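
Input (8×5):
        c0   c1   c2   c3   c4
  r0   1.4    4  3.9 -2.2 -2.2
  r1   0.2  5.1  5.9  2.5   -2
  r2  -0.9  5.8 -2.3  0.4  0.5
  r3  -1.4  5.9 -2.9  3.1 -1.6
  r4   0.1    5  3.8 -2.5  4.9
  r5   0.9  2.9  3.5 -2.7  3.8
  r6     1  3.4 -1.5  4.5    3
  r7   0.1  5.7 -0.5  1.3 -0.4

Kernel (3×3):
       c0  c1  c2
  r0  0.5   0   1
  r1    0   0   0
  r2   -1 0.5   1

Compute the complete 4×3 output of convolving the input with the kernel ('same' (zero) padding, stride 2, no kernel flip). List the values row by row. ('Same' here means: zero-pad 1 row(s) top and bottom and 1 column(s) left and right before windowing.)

5.2 0.35 -3.5
10.3 0.8 -2.65
9.25 2.2 6.15
8.65 -5.9 -2.85

Output[0,0]: The receptive field on the zero-padded input at this output position is [0 0 0 / 0 1.4 4 / 0 0.2 5.1]. Elementwise product with the kernel and sum: 0·0.5 + 0·1 + 0·-1 + 0.2·0.5 + 5.1·1.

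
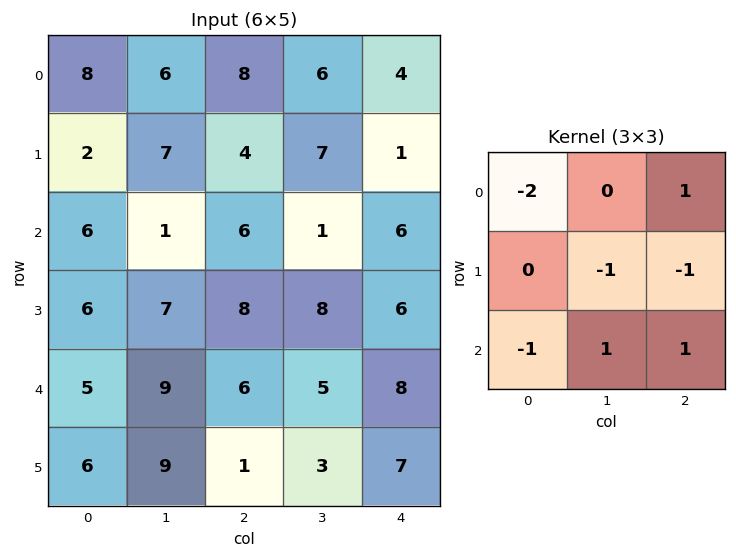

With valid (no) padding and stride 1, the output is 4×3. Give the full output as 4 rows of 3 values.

Output[0,0]: The receptive field on the input at this output position is [8 6 8 / 2 7 4 / 6 1 6]. Elementwise product with the kernel and sum: 8·-2 + 8·1 + 7·-1 + 4·-1 + 6·-1 + 1·1 + 6·1.

-18 -11 -19
2 -5 -8
-11 -15 -13
-15 -22 -14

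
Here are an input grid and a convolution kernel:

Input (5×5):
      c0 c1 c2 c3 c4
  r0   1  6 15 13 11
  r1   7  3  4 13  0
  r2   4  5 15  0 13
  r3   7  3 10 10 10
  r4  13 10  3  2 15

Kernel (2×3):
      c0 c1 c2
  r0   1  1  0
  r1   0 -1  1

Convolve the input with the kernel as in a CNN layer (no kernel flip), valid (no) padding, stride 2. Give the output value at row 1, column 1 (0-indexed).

15

The receptive field on the input at this output position is [15 0 13 / 10 10 10]. Elementwise product with the kernel and sum: 15·1 + 0·1 + 10·-1 + 10·1.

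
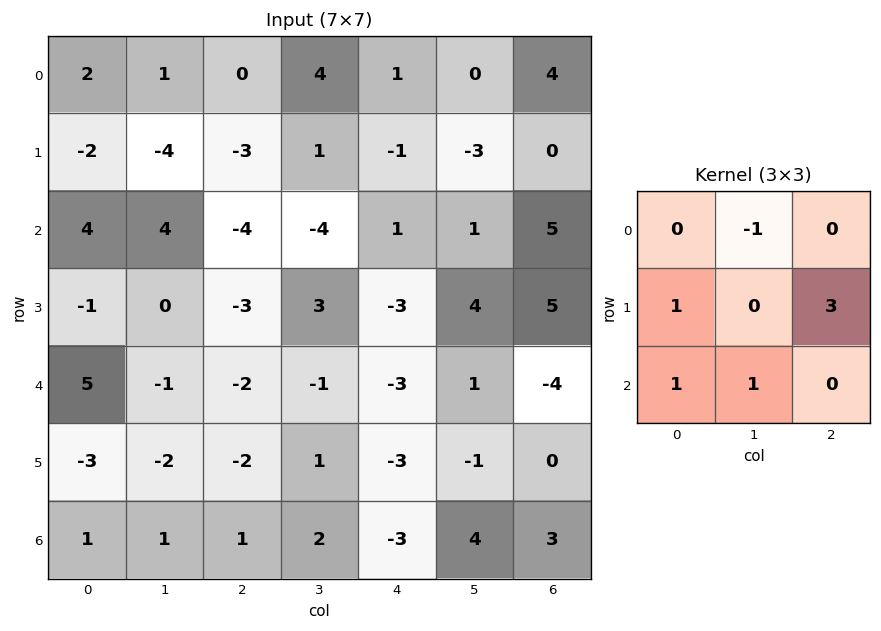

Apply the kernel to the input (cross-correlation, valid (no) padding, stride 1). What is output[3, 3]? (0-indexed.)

3

The receptive field on the input at this output position is [3 -3 4 / -1 -3 1 / 1 -3 -1]. Elementwise product with the kernel and sum: -3·-1 + -1·1 + 1·3 + 1·1 + -3·1.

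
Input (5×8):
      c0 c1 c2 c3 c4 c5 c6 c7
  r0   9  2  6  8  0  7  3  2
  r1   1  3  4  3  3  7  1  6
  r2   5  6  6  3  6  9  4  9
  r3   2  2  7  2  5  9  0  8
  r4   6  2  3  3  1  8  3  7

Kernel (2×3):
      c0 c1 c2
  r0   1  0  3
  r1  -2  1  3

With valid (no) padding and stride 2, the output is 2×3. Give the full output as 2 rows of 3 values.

40 10 13
42 27 17

Output[0,0]: The receptive field on the input at this output position is [9 2 6 / 1 3 4]. Elementwise product with the kernel and sum: 9·1 + 6·3 + 1·-2 + 3·1 + 4·3.
Output[0,1]: The receptive field on the input at this output position is [6 8 0 / 4 3 3]. Elementwise product with the kernel and sum: 6·1 + 0·3 + 4·-2 + 3·1 + 3·3.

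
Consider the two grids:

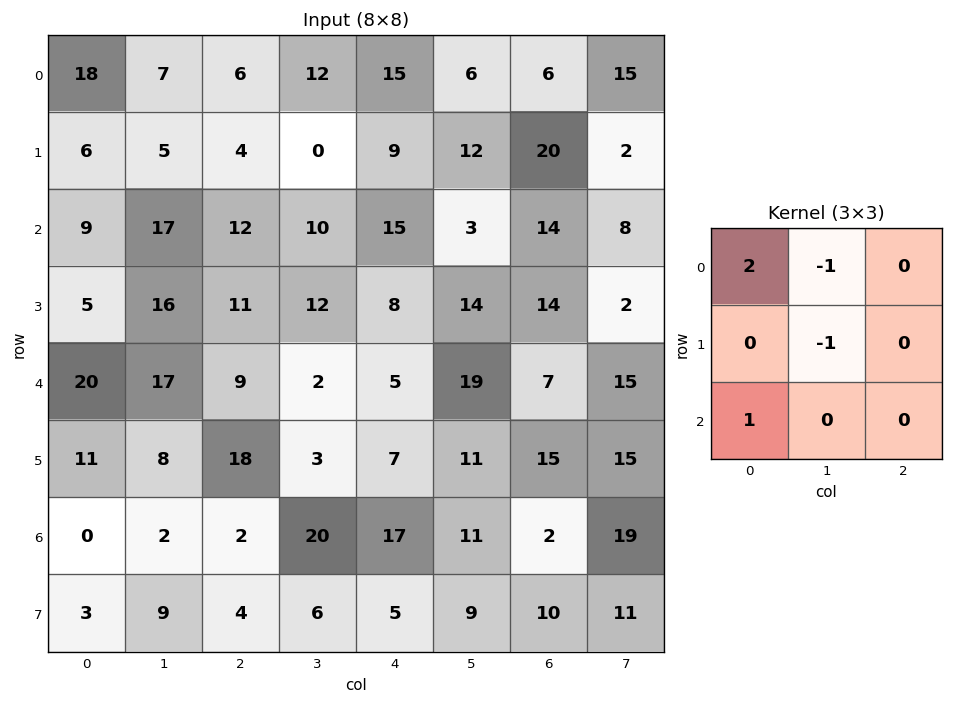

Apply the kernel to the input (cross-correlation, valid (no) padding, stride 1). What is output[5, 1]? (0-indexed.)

The receptive field on the input at this output position is [8 18 3 / 2 2 20 / 9 4 6]. Elementwise product with the kernel and sum: 8·2 + 18·-1 + 2·-1 + 9·1.

5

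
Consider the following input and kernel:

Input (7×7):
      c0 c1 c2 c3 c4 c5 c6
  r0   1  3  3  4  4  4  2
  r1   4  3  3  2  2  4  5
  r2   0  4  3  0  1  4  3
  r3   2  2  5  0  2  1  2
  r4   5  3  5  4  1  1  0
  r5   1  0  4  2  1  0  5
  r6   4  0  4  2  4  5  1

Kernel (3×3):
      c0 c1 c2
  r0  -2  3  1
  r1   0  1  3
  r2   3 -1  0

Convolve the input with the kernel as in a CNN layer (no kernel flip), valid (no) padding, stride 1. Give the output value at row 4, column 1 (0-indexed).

19

The receptive field on the input at this output position is [3 5 4 / 0 4 2 / 0 4 2]. Elementwise product with the kernel and sum: 3·-2 + 5·3 + 4·1 + 4·1 + 2·3 + 0·3 + 4·-1.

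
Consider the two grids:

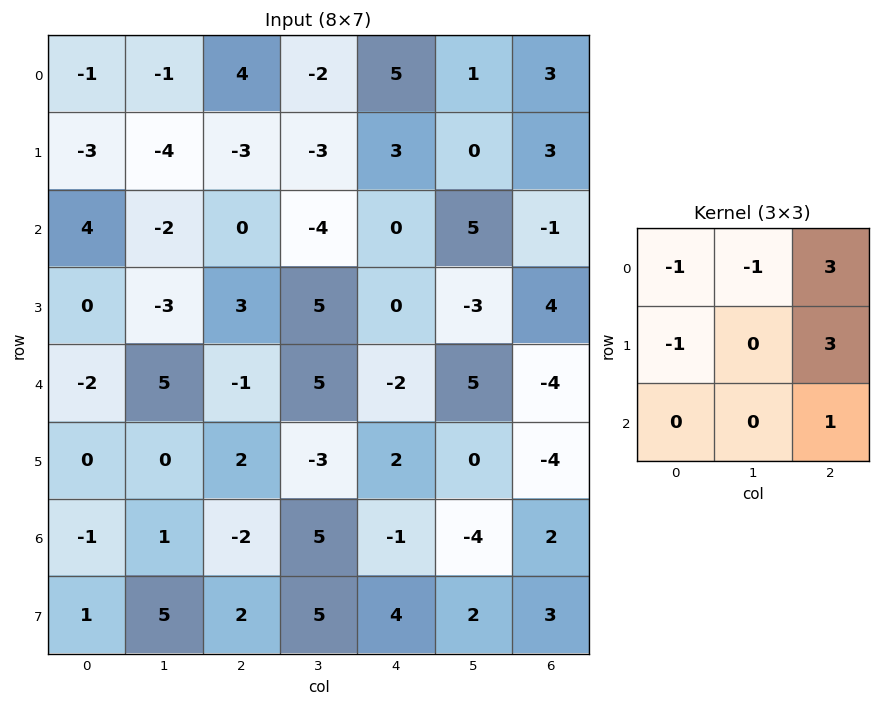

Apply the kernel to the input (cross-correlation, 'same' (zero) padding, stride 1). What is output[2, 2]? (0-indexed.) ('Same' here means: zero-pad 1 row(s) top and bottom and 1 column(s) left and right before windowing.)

The receptive field on the zero-padded input at this output position is [-4 -3 -3 / -2 0 -4 / -3 3 5]. Elementwise product with the kernel and sum: -4·-1 + -3·-1 + -3·3 + -2·-1 + -4·3 + 5·1.

-7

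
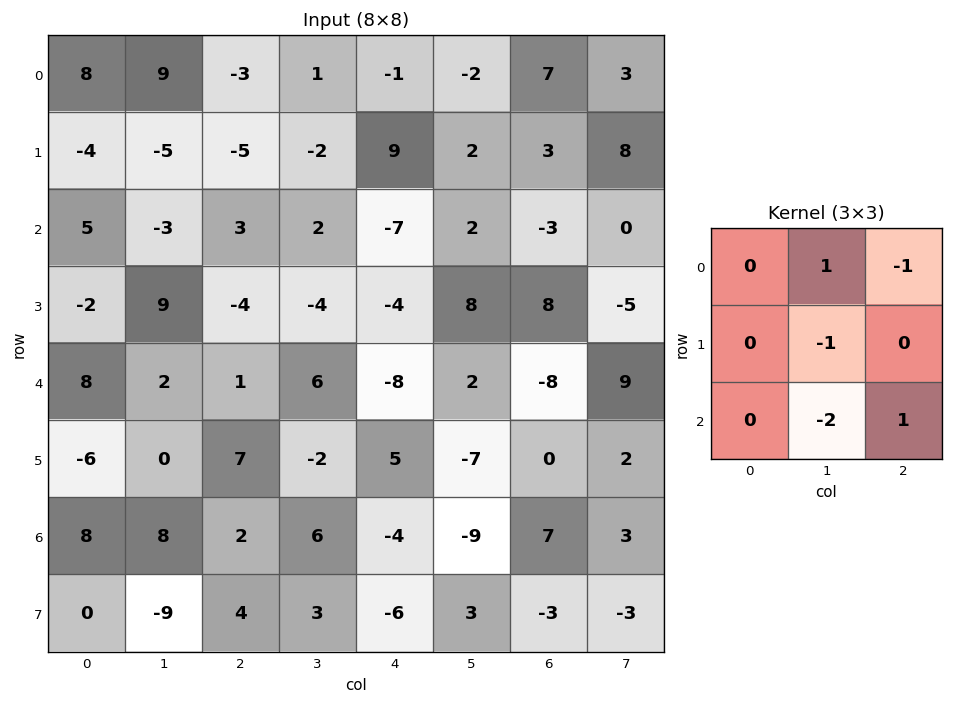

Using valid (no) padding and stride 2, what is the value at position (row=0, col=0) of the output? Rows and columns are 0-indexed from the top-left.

The receptive field on the input at this output position is [8 9 -3 / -4 -5 -5 / 5 -3 3]. Elementwise product with the kernel and sum: 9·1 + -3·-1 + -5·-1 + -3·-2 + 3·1.

26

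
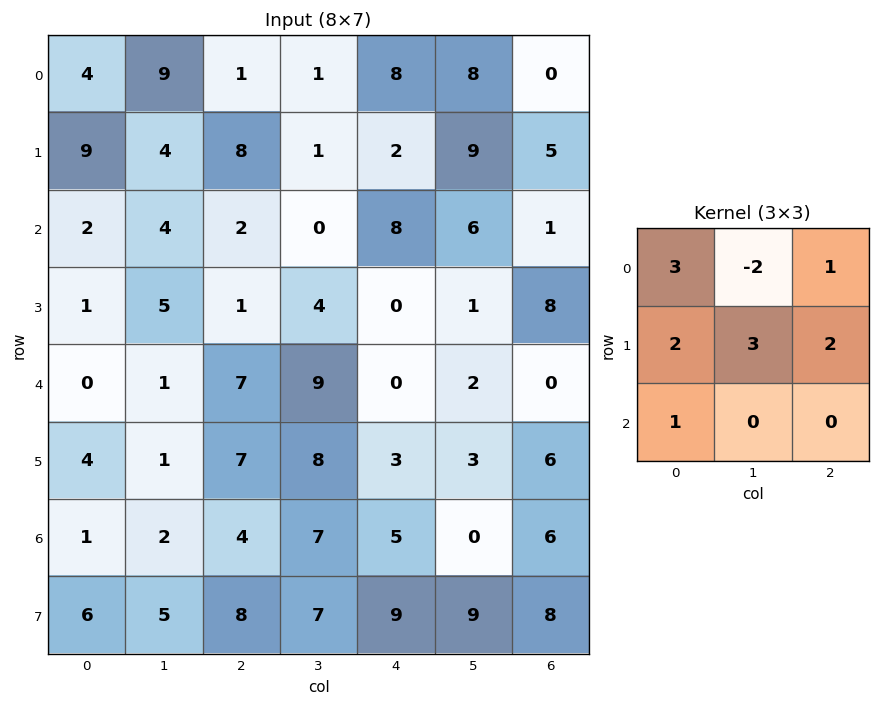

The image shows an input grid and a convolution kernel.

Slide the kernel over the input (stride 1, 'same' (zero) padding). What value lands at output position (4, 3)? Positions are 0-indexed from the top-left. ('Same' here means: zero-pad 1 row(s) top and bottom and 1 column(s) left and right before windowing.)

The receptive field on the zero-padded input at this output position is [1 4 0 / 7 9 0 / 7 8 3]. Elementwise product with the kernel and sum: 1·3 + 4·-2 + 0·1 + 7·2 + 9·3 + 0·2 + 7·1.

43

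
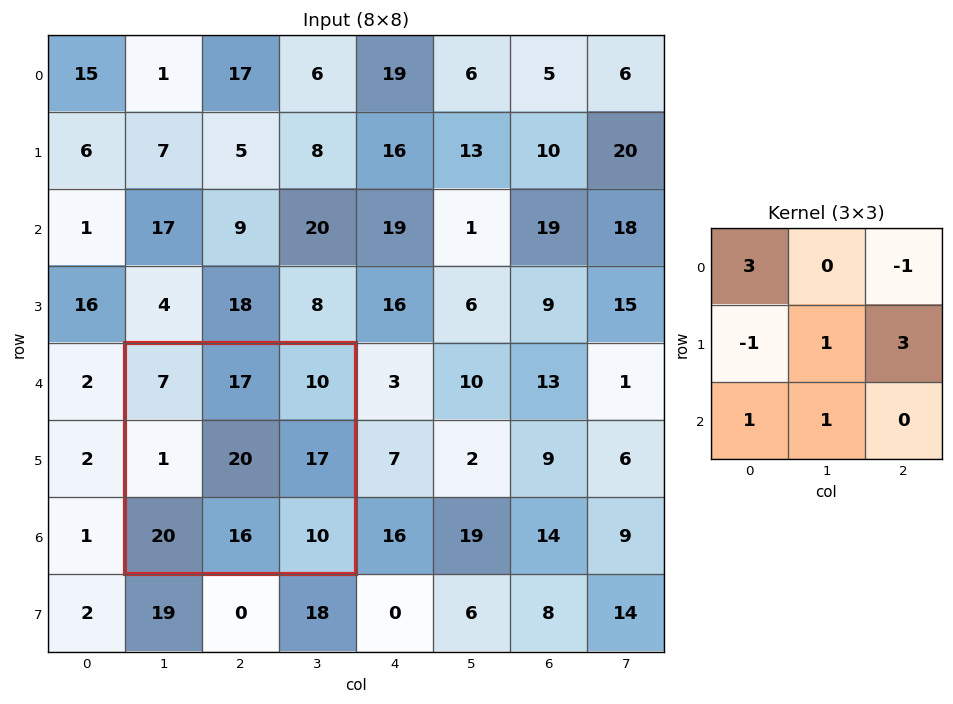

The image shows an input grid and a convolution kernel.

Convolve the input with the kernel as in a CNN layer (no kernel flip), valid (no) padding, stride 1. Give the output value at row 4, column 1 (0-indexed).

The receptive field on the input at this output position is [7 17 10 / 1 20 17 / 20 16 10]. Elementwise product with the kernel and sum: 7·3 + 10·-1 + 1·-1 + 20·1 + 17·3 + 20·1 + 16·1.

117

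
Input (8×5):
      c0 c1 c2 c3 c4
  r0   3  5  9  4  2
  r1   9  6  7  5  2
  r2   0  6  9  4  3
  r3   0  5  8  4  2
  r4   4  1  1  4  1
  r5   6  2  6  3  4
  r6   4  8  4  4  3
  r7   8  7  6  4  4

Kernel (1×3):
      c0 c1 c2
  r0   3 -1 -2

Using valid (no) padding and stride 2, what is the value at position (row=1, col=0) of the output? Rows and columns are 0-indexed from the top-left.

The receptive field on the input at this output position is [0 6 9]. Elementwise product with the kernel and sum: 0·3 + 6·-1 + 9·-2.

-24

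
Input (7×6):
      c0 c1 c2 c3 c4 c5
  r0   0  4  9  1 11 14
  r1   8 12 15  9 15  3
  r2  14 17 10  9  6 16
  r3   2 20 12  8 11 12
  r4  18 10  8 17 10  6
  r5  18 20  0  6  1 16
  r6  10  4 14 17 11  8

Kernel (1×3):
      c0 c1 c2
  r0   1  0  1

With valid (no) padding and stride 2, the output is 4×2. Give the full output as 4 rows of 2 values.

9 20
24 16
26 18
24 25

Output[0,0]: The receptive field on the input at this output position is [0 4 9]. Elementwise product with the kernel and sum: 0·1 + 9·1.
Output[0,1]: The receptive field on the input at this output position is [9 1 11]. Elementwise product with the kernel and sum: 9·1 + 11·1.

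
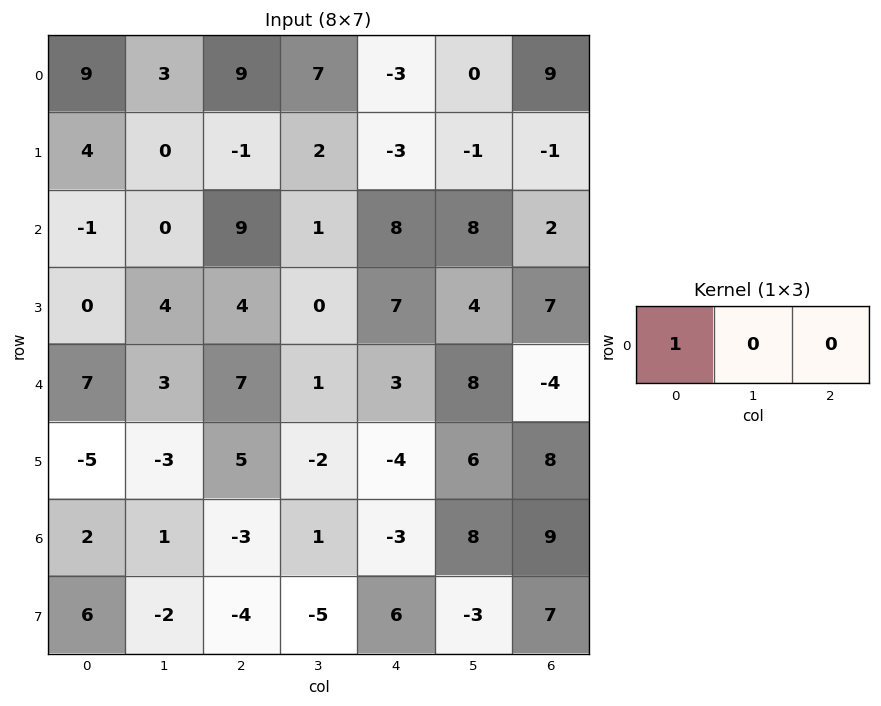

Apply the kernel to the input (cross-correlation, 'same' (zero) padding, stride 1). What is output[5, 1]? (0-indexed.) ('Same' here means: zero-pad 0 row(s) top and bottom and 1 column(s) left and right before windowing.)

The receptive field on the zero-padded input at this output position is [-5 -3 5]. Elementwise product with the kernel and sum: -5·1.

-5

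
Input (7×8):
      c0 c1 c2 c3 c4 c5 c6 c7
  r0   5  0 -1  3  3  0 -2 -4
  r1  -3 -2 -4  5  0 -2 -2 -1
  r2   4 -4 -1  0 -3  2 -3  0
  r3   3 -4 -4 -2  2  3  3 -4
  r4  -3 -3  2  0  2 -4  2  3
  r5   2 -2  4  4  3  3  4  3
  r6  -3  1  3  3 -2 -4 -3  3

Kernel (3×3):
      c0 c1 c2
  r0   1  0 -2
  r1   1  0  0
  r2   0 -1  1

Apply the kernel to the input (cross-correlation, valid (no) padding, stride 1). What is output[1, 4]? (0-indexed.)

The receptive field on the input at this output position is [0 -2 -2 / -3 2 -3 / 2 3 3]. Elementwise product with the kernel and sum: 0·1 + -2·-2 + -3·1 + 3·-1 + 3·1.

1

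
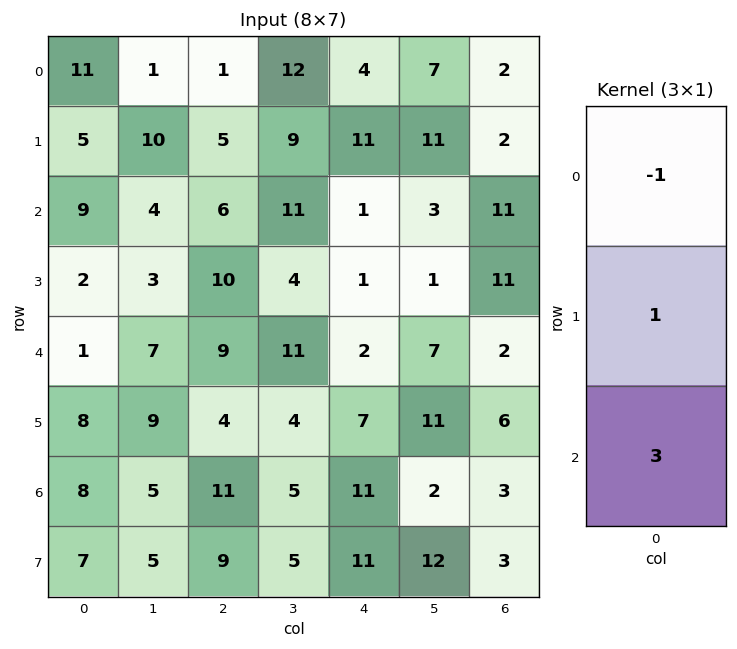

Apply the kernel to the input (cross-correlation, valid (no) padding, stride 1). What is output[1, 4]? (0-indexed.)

-7

The receptive field on the input at this output position is [11 / 1 / 1]. Elementwise product with the kernel and sum: 11·-1 + 1·1 + 1·3.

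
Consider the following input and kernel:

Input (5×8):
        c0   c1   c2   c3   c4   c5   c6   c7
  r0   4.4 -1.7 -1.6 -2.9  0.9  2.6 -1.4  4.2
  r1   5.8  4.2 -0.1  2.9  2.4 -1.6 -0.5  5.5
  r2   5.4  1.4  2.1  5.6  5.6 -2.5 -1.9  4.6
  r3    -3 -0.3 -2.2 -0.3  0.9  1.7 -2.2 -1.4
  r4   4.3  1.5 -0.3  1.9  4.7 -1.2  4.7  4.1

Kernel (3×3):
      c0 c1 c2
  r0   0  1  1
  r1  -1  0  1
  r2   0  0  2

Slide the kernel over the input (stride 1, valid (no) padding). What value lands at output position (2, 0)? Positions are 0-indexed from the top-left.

The receptive field on the input at this output position is [5.4 1.4 2.1 / -3 -0.3 -2.2 / 4.3 1.5 -0.3]. Elementwise product with the kernel and sum: 1.4·1 + 2.1·1 + -3·-1 + -2.2·1 + -0.3·2.

3.7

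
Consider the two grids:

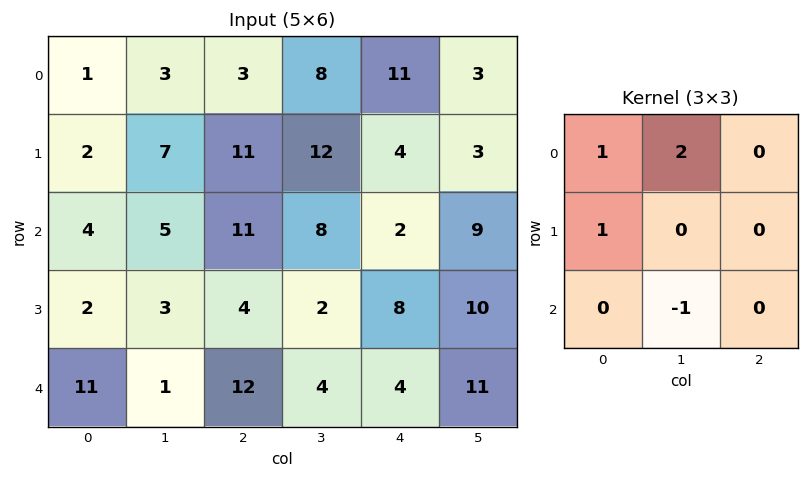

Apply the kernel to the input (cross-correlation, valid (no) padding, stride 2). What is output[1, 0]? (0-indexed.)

The receptive field on the input at this output position is [4 5 11 / 2 3 4 / 11 1 12]. Elementwise product with the kernel and sum: 4·1 + 5·2 + 2·1 + 1·-1.

15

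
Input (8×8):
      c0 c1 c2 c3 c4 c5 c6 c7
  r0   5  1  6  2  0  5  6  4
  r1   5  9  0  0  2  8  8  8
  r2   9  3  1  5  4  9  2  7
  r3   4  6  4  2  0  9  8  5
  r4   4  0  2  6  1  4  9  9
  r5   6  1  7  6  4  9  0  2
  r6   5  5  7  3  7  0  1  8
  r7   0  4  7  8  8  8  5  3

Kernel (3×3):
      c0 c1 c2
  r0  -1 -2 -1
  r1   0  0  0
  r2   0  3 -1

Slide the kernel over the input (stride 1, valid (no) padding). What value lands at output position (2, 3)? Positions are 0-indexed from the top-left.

The receptive field on the input at this output position is [5 4 9 / 2 0 9 / 6 1 4]. Elementwise product with the kernel and sum: 5·-1 + 4·-2 + 9·-1 + 1·3 + 4·-1.

-23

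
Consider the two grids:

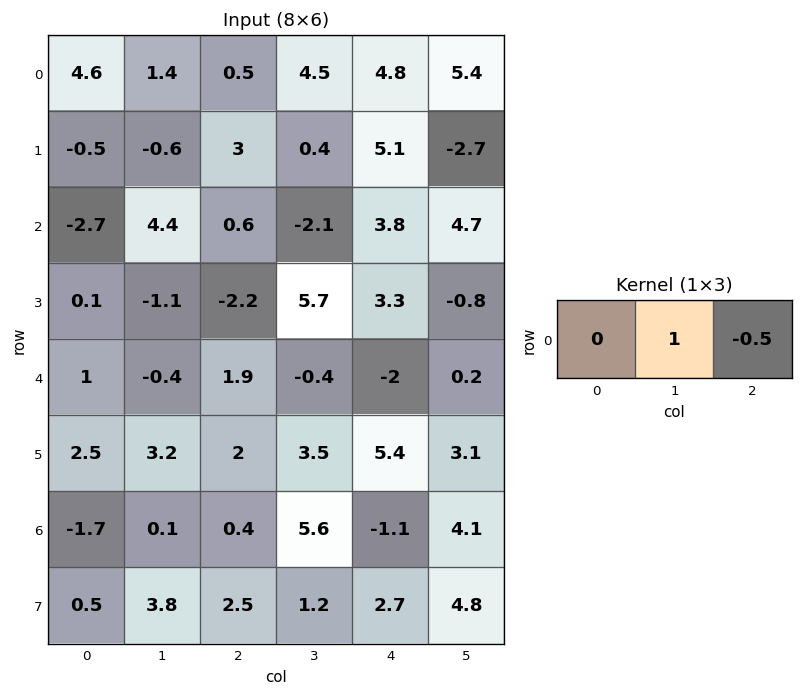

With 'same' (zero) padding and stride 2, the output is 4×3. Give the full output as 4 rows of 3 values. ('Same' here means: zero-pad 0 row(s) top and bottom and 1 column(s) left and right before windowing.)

3.9 -1.75 2.1
-4.9 1.65 1.45
1.2 2.1 -2.1
-1.75 -2.4 -3.15

Output[0,0]: The receptive field on the zero-padded input at this output position is [0 4.6 1.4]. Elementwise product with the kernel and sum: 4.6·1 + 1.4·-0.5.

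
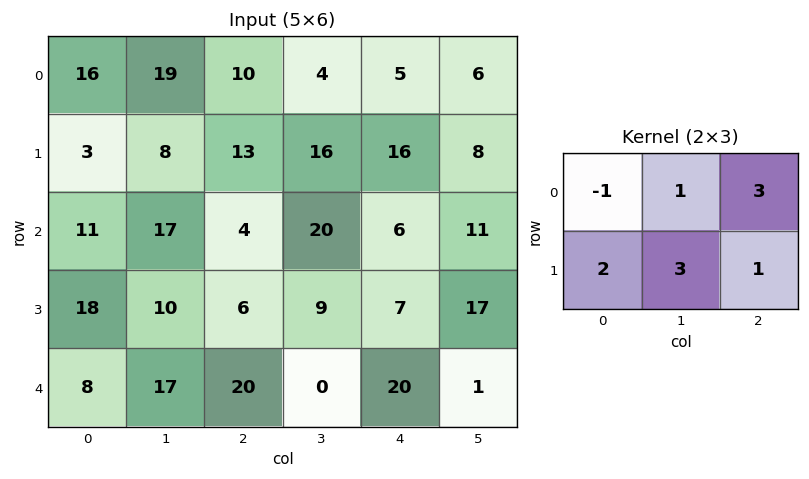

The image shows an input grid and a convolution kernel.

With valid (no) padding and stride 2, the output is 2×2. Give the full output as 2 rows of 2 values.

76 99
90 80

Output[0,0]: The receptive field on the input at this output position is [16 19 10 / 3 8 13]. Elementwise product with the kernel and sum: 16·-1 + 19·1 + 10·3 + 3·2 + 8·3 + 13·1.
Output[0,1]: The receptive field on the input at this output position is [10 4 5 / 13 16 16]. Elementwise product with the kernel and sum: 10·-1 + 4·1 + 5·3 + 13·2 + 16·3 + 16·1.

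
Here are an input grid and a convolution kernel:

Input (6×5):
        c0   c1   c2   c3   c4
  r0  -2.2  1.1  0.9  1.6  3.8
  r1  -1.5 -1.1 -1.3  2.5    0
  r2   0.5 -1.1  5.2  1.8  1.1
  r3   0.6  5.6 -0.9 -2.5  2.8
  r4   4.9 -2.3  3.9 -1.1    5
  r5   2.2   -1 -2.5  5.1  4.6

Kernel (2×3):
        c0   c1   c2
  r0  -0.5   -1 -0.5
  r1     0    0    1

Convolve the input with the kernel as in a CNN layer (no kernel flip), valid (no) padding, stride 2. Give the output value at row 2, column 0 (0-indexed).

The receptive field on the input at this output position is [4.9 -2.3 3.9 / 2.2 -1 -2.5]. Elementwise product with the kernel and sum: 4.9·-0.5 + -2.3·-1 + 3.9·-0.5 + -2.5·1.

-4.6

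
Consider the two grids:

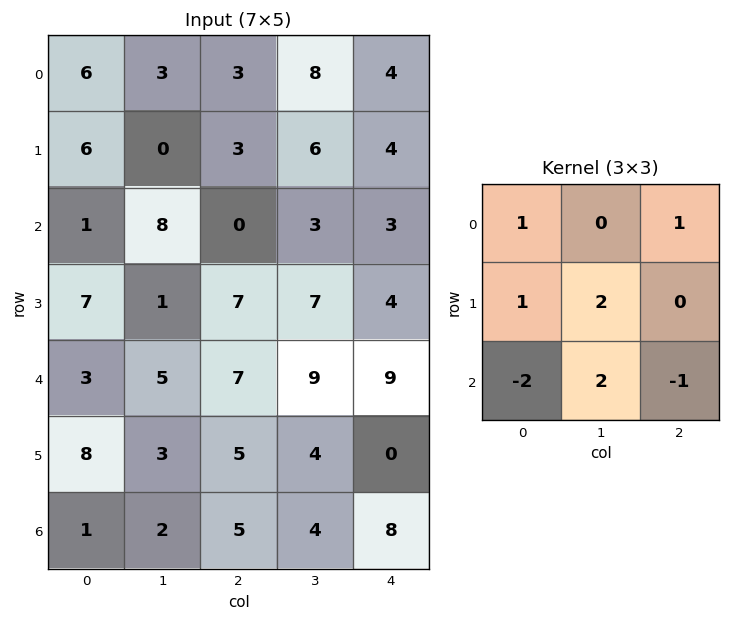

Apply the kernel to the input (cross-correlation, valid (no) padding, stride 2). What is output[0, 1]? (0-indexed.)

The receptive field on the input at this output position is [3 8 4 / 3 6 4 / 0 3 3]. Elementwise product with the kernel and sum: 3·1 + 4·1 + 3·1 + 6·2 + 0·-2 + 3·2 + 3·-1.

25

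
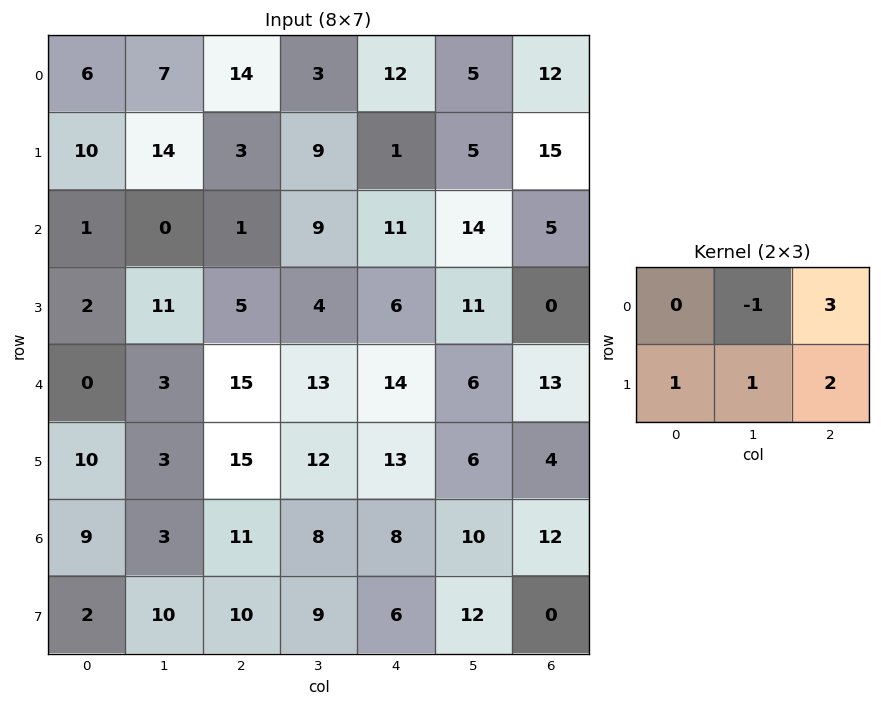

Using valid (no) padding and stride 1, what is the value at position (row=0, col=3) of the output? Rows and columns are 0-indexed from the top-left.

23

The receptive field on the input at this output position is [3 12 5 / 9 1 5]. Elementwise product with the kernel and sum: 12·-1 + 5·3 + 9·1 + 1·1 + 5·2.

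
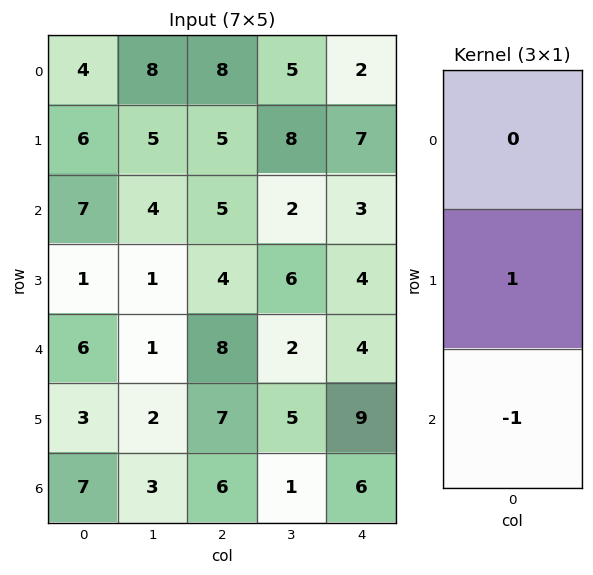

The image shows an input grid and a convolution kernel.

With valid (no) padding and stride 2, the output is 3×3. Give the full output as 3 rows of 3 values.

-1 0 4
-5 -4 0
-4 1 3

Output[0,0]: The receptive field on the input at this output position is [4 / 6 / 7]. Elementwise product with the kernel and sum: 6·1 + 7·-1.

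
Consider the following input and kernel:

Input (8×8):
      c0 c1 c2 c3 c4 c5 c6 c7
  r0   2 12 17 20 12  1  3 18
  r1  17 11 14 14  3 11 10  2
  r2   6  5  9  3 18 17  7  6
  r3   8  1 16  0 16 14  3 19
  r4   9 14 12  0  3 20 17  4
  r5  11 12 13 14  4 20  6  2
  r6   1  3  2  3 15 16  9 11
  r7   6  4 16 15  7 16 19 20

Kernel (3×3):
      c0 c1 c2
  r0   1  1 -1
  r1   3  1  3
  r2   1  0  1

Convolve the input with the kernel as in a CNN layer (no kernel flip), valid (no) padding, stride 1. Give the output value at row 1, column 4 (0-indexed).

115

The receptive field on the input at this output position is [3 11 10 / 18 17 7 / 16 14 3]. Elementwise product with the kernel and sum: 3·1 + 11·1 + 10·-1 + 18·3 + 17·1 + 7·3 + 16·1 + 3·1.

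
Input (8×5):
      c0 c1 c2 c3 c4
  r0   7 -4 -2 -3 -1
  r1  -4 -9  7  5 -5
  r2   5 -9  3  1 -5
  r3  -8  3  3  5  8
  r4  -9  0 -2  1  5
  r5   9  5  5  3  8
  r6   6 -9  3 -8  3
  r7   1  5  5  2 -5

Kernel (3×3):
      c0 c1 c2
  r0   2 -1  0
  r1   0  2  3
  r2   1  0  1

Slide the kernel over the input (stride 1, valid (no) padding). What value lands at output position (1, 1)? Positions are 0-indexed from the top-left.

-8

The receptive field on the input at this output position is [-9 7 5 / -9 3 1 / 3 3 5]. Elementwise product with the kernel and sum: -9·2 + 7·-1 + 3·2 + 1·3 + 3·1 + 5·1.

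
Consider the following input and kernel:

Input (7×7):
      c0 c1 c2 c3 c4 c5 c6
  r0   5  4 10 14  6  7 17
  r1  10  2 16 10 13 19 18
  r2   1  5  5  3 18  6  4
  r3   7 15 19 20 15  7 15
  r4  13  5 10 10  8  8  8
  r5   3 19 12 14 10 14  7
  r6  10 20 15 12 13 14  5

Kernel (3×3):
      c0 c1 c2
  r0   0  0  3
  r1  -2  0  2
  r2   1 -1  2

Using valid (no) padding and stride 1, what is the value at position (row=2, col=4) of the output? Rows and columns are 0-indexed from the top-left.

The receptive field on the input at this output position is [18 6 4 / 15 7 15 / 8 8 8]. Elementwise product with the kernel and sum: 4·3 + 15·-2 + 15·2 + 8·1 + 8·-1 + 8·2.

28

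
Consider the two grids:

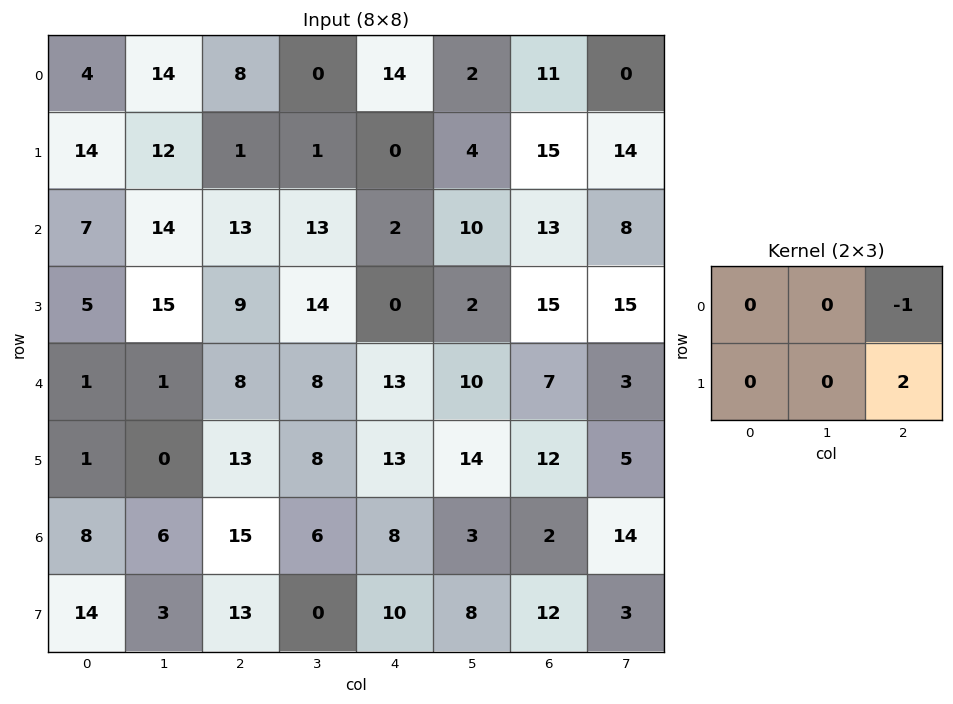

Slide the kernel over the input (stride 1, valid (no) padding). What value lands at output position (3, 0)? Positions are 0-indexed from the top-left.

The receptive field on the input at this output position is [5 15 9 / 1 1 8]. Elementwise product with the kernel and sum: 9·-1 + 8·2.

7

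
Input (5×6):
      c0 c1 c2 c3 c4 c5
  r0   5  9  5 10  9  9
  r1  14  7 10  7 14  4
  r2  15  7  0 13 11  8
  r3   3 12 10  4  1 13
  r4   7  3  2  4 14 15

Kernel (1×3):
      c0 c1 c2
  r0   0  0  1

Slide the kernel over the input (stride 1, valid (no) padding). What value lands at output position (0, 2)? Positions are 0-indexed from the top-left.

The receptive field on the input at this output position is [5 10 9]. Elementwise product with the kernel and sum: 9·1.

9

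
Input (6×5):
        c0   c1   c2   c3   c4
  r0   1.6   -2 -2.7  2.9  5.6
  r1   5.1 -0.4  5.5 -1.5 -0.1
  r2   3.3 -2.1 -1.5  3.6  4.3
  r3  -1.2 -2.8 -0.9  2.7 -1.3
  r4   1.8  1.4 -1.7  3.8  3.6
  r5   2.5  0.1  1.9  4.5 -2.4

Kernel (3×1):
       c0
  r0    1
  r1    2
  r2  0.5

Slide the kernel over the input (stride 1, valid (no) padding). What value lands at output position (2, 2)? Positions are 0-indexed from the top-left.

-4.15

The receptive field on the input at this output position is [-1.5 / -0.9 / -1.7]. Elementwise product with the kernel and sum: -1.5·1 + -0.9·2 + -1.7·0.5.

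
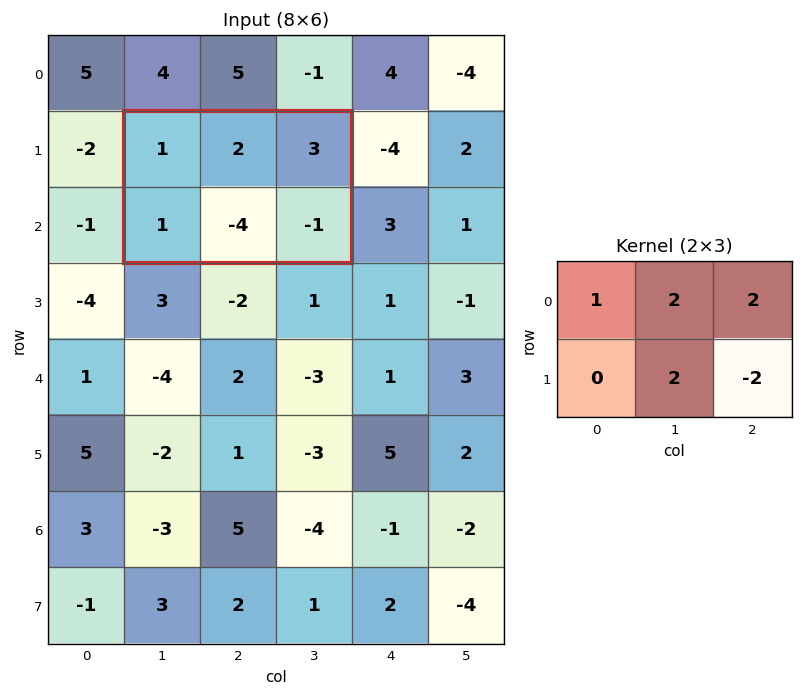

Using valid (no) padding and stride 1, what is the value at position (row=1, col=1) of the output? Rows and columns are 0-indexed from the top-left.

The receptive field on the input at this output position is [1 2 3 / 1 -4 -1]. Elementwise product with the kernel and sum: 1·1 + 2·2 + 3·2 + -4·2 + -1·-2.

5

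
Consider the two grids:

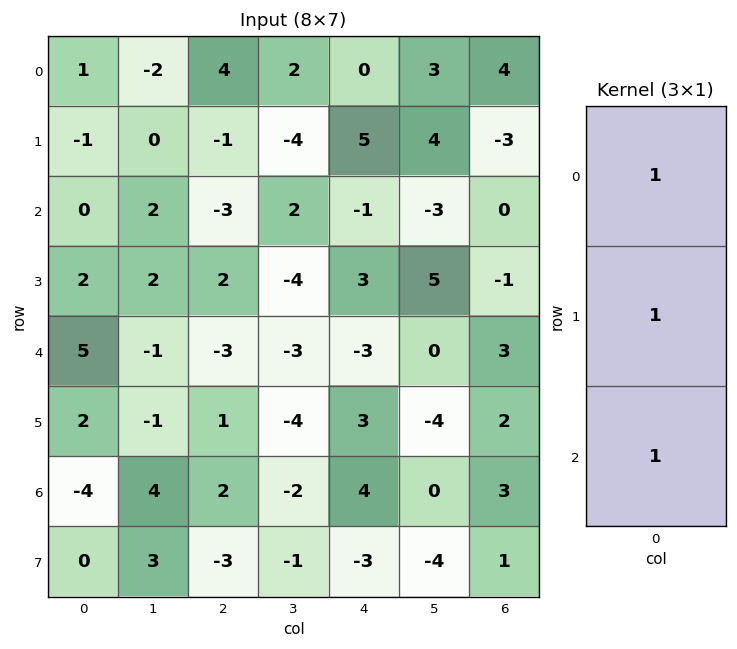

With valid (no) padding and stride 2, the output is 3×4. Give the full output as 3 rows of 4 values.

Output[0,0]: The receptive field on the input at this output position is [1 / -1 / 0]. Elementwise product with the kernel and sum: 1·1 + -1·1 + 0·1.

0 0 4 1
7 -4 -1 2
3 0 4 8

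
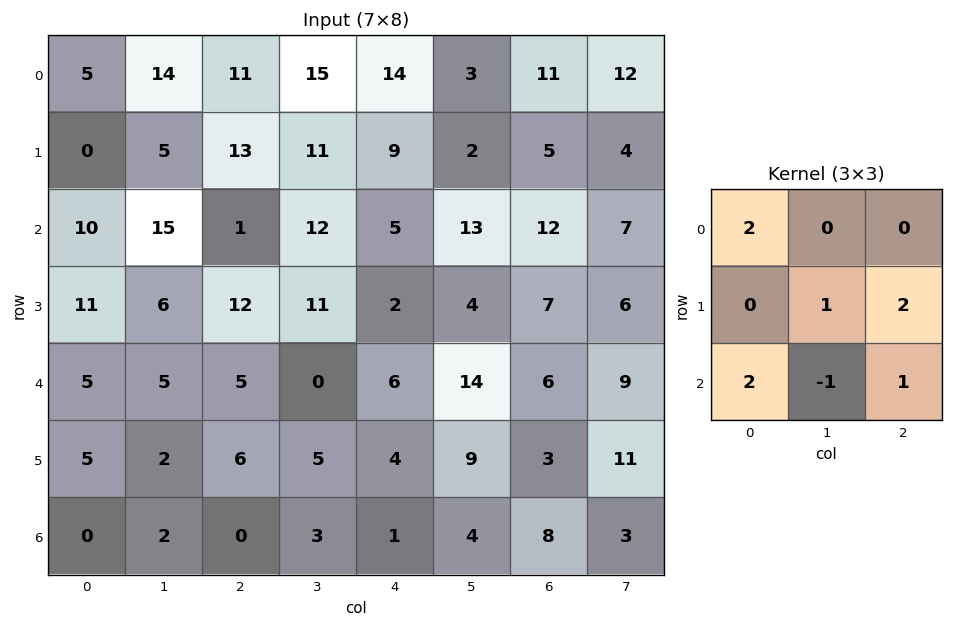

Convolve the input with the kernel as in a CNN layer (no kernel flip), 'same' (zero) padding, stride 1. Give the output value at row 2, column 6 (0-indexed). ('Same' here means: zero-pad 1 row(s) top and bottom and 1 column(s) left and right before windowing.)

37

The receptive field on the zero-padded input at this output position is [2 5 4 / 13 12 7 / 4 7 6]. Elementwise product with the kernel and sum: 2·2 + 12·1 + 7·2 + 4·2 + 7·-1 + 6·1.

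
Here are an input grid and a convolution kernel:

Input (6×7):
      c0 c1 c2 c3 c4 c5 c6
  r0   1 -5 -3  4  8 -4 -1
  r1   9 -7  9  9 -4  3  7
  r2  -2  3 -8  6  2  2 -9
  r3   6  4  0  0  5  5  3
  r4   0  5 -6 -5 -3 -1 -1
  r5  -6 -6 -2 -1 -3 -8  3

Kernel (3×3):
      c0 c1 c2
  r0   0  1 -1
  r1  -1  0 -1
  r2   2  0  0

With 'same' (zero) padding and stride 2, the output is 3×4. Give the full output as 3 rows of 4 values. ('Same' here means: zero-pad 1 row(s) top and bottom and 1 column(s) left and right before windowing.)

5 -13 18 10
13 -1 -15 15
-3 -12 4 -12

Output[0,0]: The receptive field on the zero-padded input at this output position is [0 0 0 / 0 1 -5 / 0 9 -7]. Elementwise product with the kernel and sum: 0·1 + 0·-1 + 0·-1 + -5·-1 + 0·2.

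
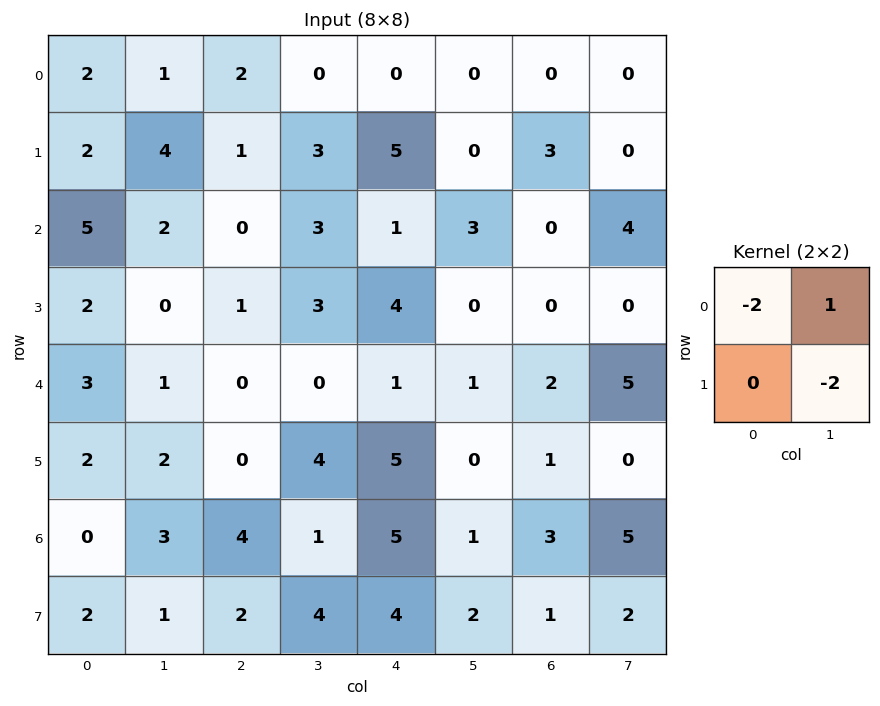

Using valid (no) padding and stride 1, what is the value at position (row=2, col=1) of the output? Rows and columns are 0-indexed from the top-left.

-6

The receptive field on the input at this output position is [2 0 / 0 1]. Elementwise product with the kernel and sum: 2·-2 + 0·1 + 1·-2.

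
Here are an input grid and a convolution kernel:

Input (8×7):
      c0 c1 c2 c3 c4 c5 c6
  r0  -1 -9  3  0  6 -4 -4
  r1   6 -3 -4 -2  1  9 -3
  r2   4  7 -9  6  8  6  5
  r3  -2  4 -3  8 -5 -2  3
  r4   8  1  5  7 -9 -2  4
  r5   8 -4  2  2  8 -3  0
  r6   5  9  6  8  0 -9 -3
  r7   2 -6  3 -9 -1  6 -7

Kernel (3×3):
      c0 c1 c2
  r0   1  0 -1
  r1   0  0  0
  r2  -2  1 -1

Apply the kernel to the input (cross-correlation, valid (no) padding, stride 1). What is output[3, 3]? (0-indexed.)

17

The receptive field on the input at this output position is [8 -5 -2 / 7 -9 -2 / 2 8 -3]. Elementwise product with the kernel and sum: 8·1 + -2·-1 + 2·-2 + 8·1 + -3·-1.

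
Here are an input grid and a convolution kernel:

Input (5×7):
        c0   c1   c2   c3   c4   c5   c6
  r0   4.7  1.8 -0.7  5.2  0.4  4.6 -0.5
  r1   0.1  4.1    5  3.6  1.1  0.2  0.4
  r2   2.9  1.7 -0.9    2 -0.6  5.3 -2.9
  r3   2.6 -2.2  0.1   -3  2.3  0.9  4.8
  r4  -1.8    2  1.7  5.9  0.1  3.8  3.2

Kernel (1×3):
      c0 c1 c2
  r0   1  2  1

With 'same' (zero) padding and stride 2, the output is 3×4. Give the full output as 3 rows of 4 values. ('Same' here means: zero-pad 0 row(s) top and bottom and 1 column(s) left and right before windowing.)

11.2 5.6 10.6 3.6
7.5 1.9 6.1 -0.5
-1.6 11.3 9.9 10.2

Output[0,0]: The receptive field on the zero-padded input at this output position is [0 4.7 1.8]. Elementwise product with the kernel and sum: 0·1 + 4.7·2 + 1.8·1.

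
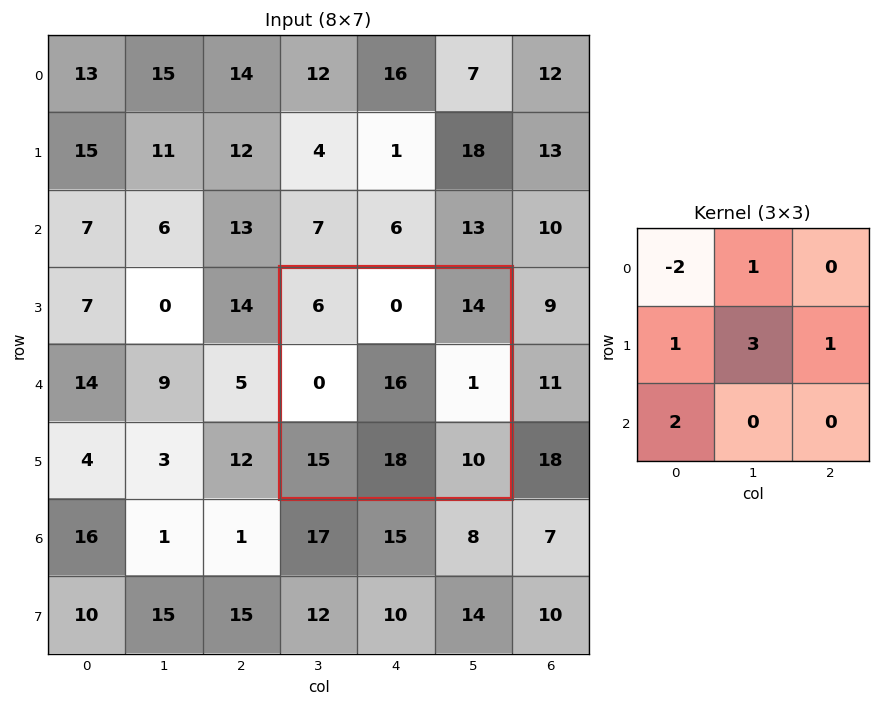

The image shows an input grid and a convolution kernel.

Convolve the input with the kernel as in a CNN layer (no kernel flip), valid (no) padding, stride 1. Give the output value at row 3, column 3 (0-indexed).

The receptive field on the input at this output position is [6 0 14 / 0 16 1 / 15 18 10]. Elementwise product with the kernel and sum: 6·-2 + 0·1 + 0·1 + 16·3 + 1·1 + 15·2.

67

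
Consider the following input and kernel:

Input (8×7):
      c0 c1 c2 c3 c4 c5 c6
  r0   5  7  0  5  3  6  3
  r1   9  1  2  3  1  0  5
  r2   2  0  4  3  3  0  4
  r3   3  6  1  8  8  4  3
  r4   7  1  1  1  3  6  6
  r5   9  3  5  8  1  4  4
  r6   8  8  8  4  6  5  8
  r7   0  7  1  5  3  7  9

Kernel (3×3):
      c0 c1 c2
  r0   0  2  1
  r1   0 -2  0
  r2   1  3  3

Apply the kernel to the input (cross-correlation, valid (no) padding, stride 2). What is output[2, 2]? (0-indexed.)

The receptive field on the input at this output position is [3 6 6 / 1 4 4 / 6 5 8]. Elementwise product with the kernel and sum: 6·2 + 6·1 + 4·-2 + 6·1 + 5·3 + 8·3.

55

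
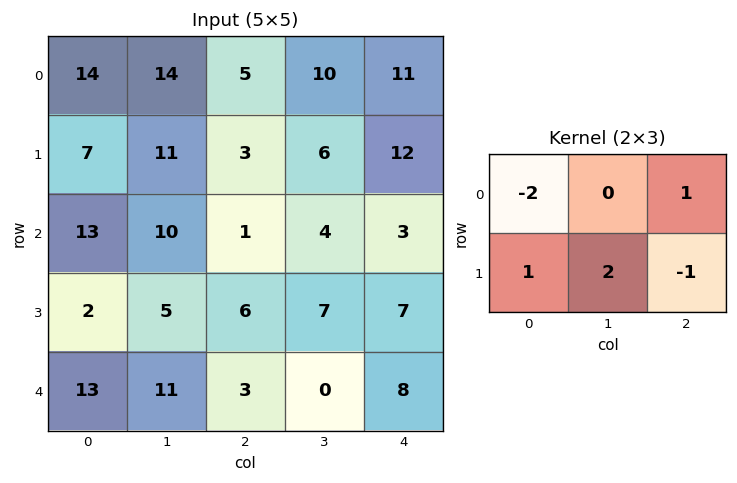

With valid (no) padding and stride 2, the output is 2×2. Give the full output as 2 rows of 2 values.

3 4
-19 14

Output[0,0]: The receptive field on the input at this output position is [14 14 5 / 7 11 3]. Elementwise product with the kernel and sum: 14·-2 + 5·1 + 7·1 + 11·2 + 3·-1.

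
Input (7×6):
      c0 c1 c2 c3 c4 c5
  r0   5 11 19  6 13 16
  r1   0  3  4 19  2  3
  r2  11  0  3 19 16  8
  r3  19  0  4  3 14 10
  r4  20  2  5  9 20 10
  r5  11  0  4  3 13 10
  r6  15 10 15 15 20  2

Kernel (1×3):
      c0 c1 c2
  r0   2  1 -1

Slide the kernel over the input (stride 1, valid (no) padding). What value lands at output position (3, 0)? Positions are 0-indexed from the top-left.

The receptive field on the input at this output position is [19 0 4]. Elementwise product with the kernel and sum: 19·2 + 0·1 + 4·-1.

34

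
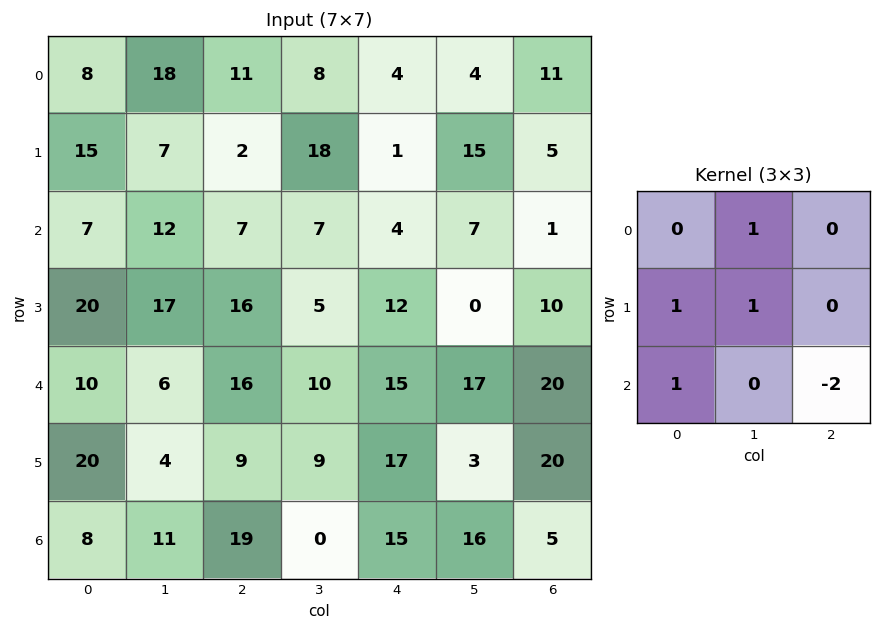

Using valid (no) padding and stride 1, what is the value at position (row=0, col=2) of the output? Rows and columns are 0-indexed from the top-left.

The receptive field on the input at this output position is [11 8 4 / 2 18 1 / 7 7 4]. Elementwise product with the kernel and sum: 8·1 + 2·1 + 18·1 + 7·1 + 4·-2.

27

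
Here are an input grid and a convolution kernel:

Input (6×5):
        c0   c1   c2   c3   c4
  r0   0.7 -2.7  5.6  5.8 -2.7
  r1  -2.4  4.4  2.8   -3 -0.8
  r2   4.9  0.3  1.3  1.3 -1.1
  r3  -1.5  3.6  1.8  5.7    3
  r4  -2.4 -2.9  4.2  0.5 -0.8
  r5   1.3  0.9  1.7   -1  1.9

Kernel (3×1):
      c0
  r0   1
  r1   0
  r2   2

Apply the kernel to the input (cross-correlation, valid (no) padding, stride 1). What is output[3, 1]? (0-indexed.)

The receptive field on the input at this output position is [3.6 / -2.9 / 0.9]. Elementwise product with the kernel and sum: 3.6·1 + 0.9·2.

5.4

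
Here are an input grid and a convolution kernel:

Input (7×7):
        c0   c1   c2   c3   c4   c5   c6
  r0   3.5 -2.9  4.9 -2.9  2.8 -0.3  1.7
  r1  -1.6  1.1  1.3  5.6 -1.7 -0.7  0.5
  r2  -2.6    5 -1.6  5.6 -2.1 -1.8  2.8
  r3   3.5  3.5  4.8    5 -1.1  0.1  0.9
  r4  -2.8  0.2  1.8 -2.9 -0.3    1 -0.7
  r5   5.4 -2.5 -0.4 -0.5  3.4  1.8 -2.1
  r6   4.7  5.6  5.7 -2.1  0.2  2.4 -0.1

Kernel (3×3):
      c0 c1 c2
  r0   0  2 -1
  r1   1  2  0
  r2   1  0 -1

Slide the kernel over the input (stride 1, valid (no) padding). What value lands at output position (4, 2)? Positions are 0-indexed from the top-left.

-1.4

The receptive field on the input at this output position is [1.8 -2.9 -0.3 / -0.4 -0.5 3.4 / 5.7 -2.1 0.2]. Elementwise product with the kernel and sum: -2.9·2 + -0.3·-1 + -0.4·1 + -0.5·2 + 5.7·1 + 0.2·-1.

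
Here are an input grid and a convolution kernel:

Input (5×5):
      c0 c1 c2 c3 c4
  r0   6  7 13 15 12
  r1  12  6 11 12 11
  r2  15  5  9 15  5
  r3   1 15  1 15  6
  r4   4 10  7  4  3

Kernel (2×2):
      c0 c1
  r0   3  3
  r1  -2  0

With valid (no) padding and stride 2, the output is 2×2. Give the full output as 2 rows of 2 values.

Output[0,0]: The receptive field on the input at this output position is [6 7 / 12 6]. Elementwise product with the kernel and sum: 6·3 + 7·3 + 12·-2.
Output[0,1]: The receptive field on the input at this output position is [13 15 / 11 12]. Elementwise product with the kernel and sum: 13·3 + 15·3 + 11·-2.

15 62
58 70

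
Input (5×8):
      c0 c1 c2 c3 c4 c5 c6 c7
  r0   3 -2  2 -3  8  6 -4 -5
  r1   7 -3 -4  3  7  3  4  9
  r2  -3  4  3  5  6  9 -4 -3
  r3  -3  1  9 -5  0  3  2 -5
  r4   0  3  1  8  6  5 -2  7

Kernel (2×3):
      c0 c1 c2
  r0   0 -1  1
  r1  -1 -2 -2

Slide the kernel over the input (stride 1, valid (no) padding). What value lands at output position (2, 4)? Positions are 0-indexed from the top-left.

-23

The receptive field on the input at this output position is [6 9 -4 / 0 3 2]. Elementwise product with the kernel and sum: 9·-1 + -4·1 + 0·-1 + 3·-2 + 2·-2.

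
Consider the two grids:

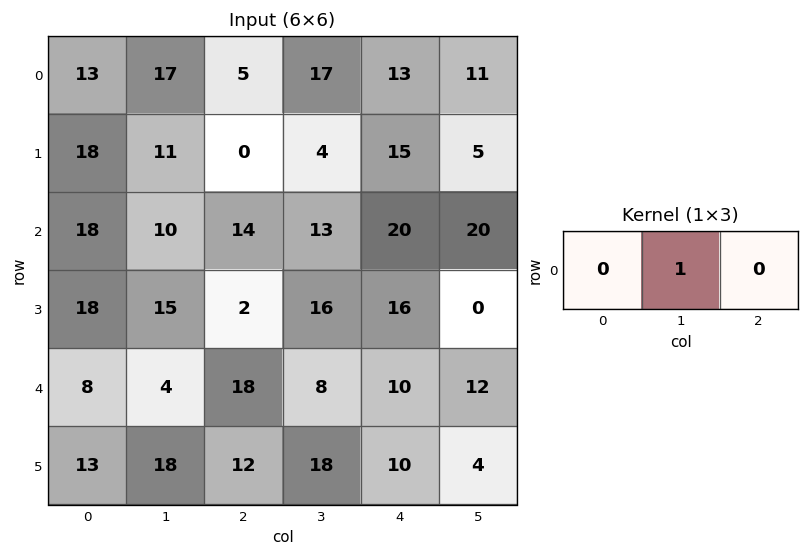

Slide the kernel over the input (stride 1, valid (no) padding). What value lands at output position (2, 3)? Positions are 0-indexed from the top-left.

The receptive field on the input at this output position is [13 20 20]. Elementwise product with the kernel and sum: 20·1.

20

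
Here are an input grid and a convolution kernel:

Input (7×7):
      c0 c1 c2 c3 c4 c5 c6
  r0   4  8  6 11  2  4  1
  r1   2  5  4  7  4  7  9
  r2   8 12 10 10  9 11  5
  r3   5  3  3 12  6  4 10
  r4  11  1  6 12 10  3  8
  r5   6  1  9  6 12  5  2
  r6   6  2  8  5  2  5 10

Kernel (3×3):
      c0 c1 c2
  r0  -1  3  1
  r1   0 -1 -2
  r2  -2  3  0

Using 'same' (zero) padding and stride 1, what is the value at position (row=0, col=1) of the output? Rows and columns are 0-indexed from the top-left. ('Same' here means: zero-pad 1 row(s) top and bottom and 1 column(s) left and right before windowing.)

The receptive field on the zero-padded input at this output position is [0 0 0 / 4 8 6 / 2 5 4]. Elementwise product with the kernel and sum: 0·-1 + 0·3 + 0·1 + 8·-1 + 6·-2 + 2·-2 + 5·3.

-9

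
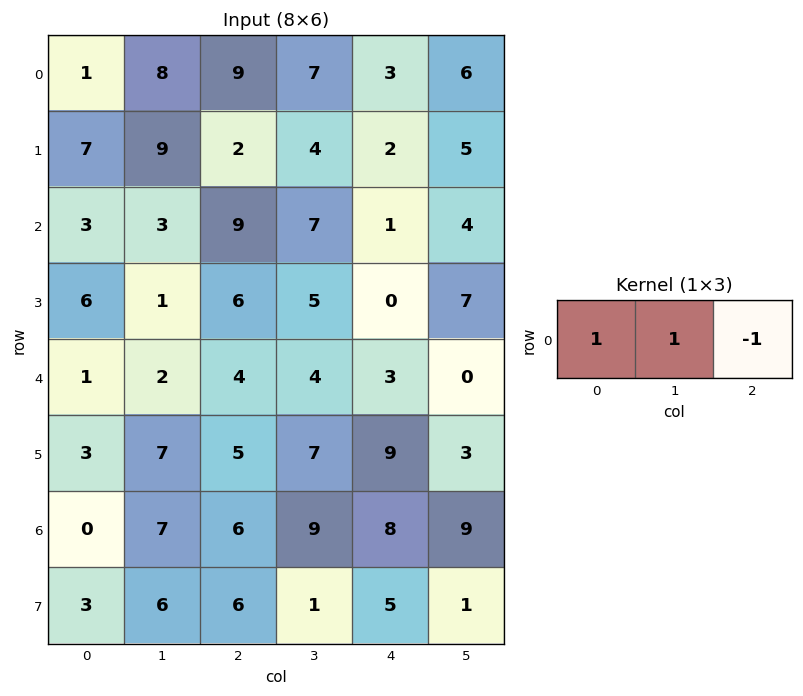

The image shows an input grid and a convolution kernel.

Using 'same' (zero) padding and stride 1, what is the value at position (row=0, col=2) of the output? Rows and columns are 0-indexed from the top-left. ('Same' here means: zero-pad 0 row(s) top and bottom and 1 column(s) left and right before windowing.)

The receptive field on the zero-padded input at this output position is [8 9 7]. Elementwise product with the kernel and sum: 8·1 + 9·1 + 7·-1.

10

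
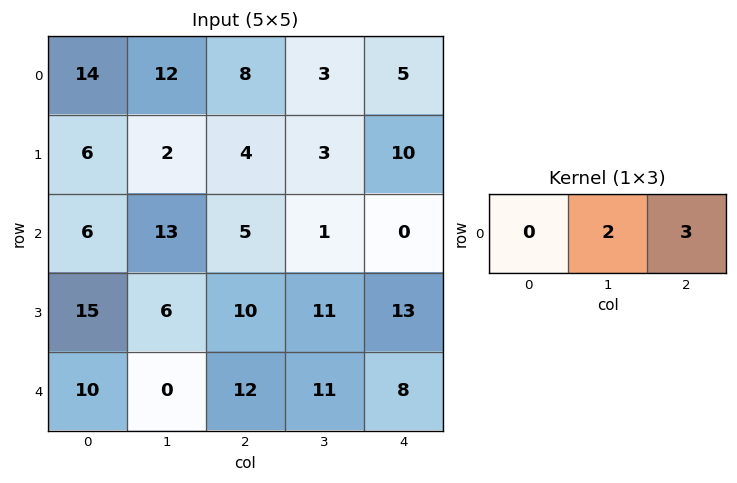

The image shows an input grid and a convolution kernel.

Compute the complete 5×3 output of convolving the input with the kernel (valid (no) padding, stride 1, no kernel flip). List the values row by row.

48 25 21
16 17 36
41 13 2
42 53 61
36 57 46

Output[0,0]: The receptive field on the input at this output position is [14 12 8]. Elementwise product with the kernel and sum: 12·2 + 8·3.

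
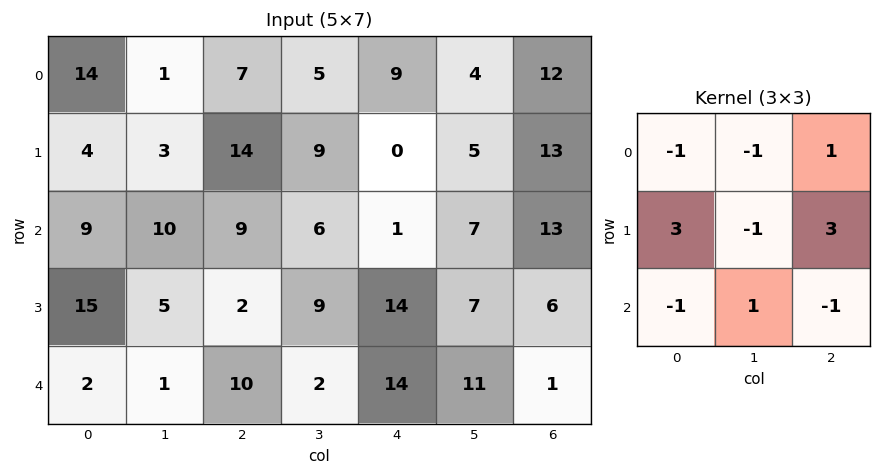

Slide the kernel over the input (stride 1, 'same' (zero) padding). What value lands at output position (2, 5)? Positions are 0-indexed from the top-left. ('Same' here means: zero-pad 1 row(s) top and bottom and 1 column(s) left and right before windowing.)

The receptive field on the zero-padded input at this output position is [0 5 13 / 1 7 13 / 14 7 6]. Elementwise product with the kernel and sum: 0·-1 + 5·-1 + 13·1 + 1·3 + 7·-1 + 13·3 + 14·-1 + 7·1 + 6·-1.

30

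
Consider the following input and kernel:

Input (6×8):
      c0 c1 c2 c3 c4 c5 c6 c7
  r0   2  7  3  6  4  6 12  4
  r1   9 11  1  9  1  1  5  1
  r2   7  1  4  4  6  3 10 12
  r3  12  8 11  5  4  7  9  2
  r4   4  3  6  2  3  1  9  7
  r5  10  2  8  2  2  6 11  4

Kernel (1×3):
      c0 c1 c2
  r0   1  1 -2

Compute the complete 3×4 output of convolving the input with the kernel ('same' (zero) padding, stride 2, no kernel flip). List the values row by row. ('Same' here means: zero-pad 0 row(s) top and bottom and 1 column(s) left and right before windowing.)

-12 -2 -2 10
5 -3 4 -11
-2 5 3 -4

Output[0,0]: The receptive field on the zero-padded input at this output position is [0 2 7]. Elementwise product with the kernel and sum: 0·1 + 2·1 + 7·-2.
Output[0,1]: The receptive field on the zero-padded input at this output position is [7 3 6]. Elementwise product with the kernel and sum: 7·1 + 3·1 + 6·-2.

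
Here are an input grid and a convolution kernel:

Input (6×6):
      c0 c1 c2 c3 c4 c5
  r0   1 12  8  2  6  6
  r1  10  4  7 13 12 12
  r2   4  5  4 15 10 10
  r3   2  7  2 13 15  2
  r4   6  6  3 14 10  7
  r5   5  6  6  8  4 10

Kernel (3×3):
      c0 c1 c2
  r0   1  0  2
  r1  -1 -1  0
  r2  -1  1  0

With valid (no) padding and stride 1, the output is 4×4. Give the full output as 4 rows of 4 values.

4 4 11 -16
20 16 23 14
3 23 20 3
-5 24 17 -11

Output[0,0]: The receptive field on the input at this output position is [1 12 8 / 10 4 7 / 4 5 4]. Elementwise product with the kernel and sum: 1·1 + 8·2 + 10·-1 + 4·-1 + 4·-1 + 5·1.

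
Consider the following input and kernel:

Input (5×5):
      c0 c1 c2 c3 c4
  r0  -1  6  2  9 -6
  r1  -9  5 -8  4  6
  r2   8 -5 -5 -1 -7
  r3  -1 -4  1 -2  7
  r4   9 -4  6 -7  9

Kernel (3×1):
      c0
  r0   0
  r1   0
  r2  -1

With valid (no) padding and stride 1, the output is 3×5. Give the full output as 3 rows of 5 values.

-8 5 5 1 7
1 4 -1 2 -7
-9 4 -6 7 -9

Output[0,0]: The receptive field on the input at this output position is [-1 / -9 / 8]. Elementwise product with the kernel and sum: 8·-1.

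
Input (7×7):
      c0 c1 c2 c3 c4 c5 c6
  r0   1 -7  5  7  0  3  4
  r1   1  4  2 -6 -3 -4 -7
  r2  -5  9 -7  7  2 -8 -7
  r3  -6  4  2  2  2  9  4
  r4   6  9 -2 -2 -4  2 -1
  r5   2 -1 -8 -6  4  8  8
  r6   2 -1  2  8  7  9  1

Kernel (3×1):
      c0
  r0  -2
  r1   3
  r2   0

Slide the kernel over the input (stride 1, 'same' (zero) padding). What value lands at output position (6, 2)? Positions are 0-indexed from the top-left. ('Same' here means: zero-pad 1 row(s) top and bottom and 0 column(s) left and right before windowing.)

The receptive field on the zero-padded input at this output position is [-8 / 2 / 0]. Elementwise product with the kernel and sum: -8·-2 + 2·3.

22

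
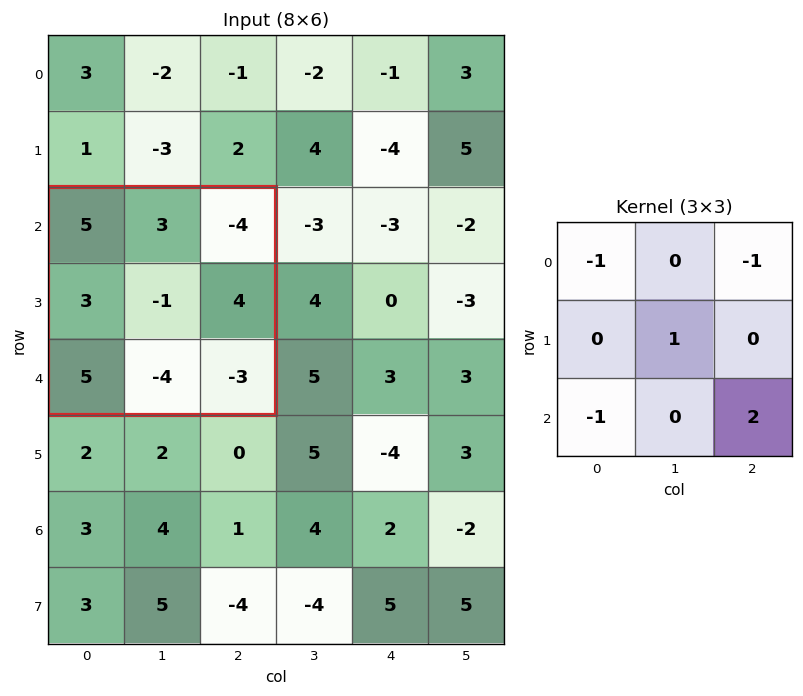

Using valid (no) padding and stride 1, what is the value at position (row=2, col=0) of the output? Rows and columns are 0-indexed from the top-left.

-13

The receptive field on the input at this output position is [5 3 -4 / 3 -1 4 / 5 -4 -3]. Elementwise product with the kernel and sum: 5·-1 + -4·-1 + -1·1 + 5·-1 + -3·2.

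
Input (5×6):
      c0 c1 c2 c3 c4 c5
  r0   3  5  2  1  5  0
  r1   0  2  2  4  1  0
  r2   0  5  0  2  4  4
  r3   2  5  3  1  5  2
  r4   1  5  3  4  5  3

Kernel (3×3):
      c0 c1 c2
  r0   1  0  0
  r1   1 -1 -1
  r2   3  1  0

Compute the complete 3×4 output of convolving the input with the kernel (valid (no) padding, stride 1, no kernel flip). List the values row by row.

Output[0,0]: The receptive field on the input at this output position is [3 5 2 / 0 2 2 / 0 5 0]. Elementwise product with the kernel and sum: 3·1 + 0·1 + 2·-1 + 2·-1 + 0·3 + 5·1.

4 16 1 14
6 23 6 6
2 24 10 13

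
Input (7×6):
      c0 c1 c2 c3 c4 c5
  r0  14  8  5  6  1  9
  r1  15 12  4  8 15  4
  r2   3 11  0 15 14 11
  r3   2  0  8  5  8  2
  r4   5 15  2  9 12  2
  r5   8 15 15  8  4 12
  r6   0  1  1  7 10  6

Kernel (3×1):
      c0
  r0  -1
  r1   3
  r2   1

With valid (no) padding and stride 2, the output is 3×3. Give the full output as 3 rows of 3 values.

Output[0,0]: The receptive field on the input at this output position is [14 / 15 / 3]. Elementwise product with the kernel and sum: 14·-1 + 15·3 + 3·1.

34 7 58
8 26 22
19 44 10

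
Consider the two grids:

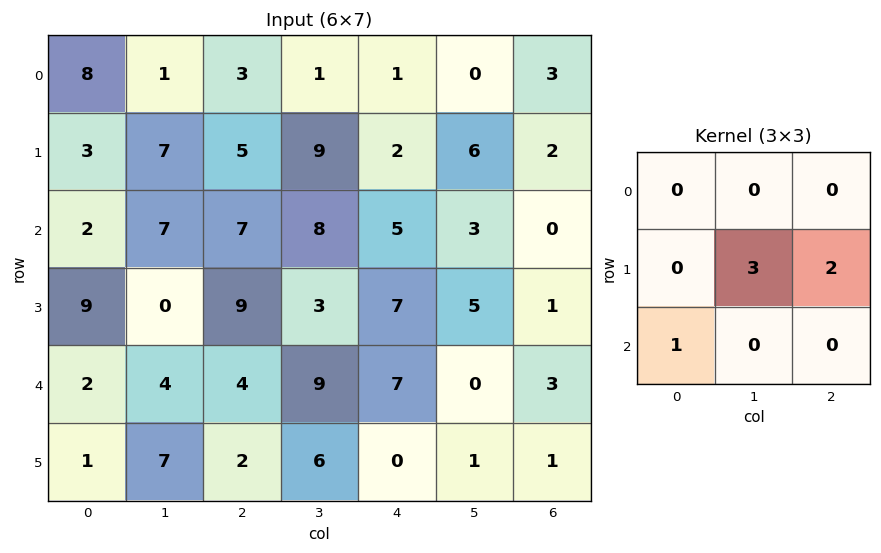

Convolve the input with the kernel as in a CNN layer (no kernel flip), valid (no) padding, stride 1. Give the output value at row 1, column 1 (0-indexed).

37

The receptive field on the input at this output position is [7 5 9 / 7 7 8 / 0 9 3]. Elementwise product with the kernel and sum: 7·3 + 8·2 + 0·1.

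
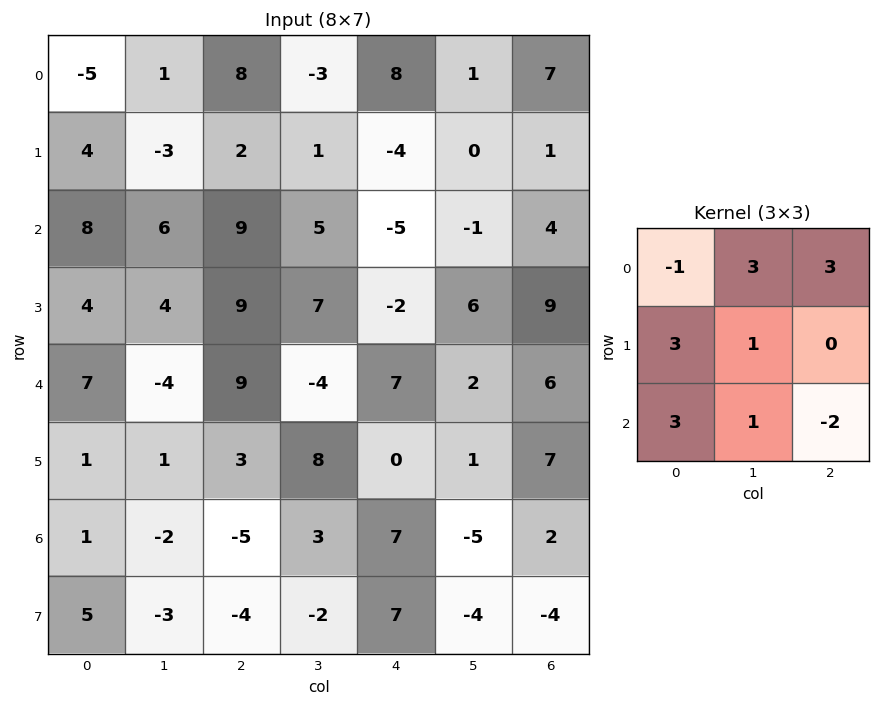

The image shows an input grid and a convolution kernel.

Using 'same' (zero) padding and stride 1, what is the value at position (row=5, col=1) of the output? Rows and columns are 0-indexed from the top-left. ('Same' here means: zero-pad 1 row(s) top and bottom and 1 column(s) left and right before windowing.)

23

The receptive field on the zero-padded input at this output position is [7 -4 9 / 1 1 3 / 1 -2 -5]. Elementwise product with the kernel and sum: 7·-1 + -4·3 + 9·3 + 1·3 + 1·1 + 1·3 + -2·1 + -5·-2.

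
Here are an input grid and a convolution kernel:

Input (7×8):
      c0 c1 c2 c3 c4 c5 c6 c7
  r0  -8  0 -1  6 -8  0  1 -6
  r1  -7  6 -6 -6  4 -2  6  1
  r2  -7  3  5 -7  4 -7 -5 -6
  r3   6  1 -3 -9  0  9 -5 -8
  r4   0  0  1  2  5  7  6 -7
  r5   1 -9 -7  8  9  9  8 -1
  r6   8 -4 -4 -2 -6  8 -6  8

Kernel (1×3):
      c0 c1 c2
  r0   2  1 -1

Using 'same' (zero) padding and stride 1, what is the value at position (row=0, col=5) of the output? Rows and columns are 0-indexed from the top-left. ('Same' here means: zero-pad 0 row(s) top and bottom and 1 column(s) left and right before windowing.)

The receptive field on the zero-padded input at this output position is [-8 0 1]. Elementwise product with the kernel and sum: -8·2 + 0·1 + 1·-1.

-17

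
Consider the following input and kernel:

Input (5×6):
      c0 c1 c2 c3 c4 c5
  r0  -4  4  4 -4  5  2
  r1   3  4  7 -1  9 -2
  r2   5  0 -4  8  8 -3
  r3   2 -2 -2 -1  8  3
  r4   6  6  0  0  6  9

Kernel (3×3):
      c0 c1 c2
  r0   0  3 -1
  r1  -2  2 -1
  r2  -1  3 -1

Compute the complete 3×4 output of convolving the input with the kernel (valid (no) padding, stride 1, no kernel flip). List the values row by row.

2 3 -22 54
-7 3 -5 54
10 -25 4 51

Output[0,0]: The receptive field on the input at this output position is [-4 4 4 / 3 4 7 / 5 0 -4]. Elementwise product with the kernel and sum: 4·3 + 4·-1 + 3·-2 + 4·2 + 7·-1 + 5·-1 + 0·3 + -4·-1.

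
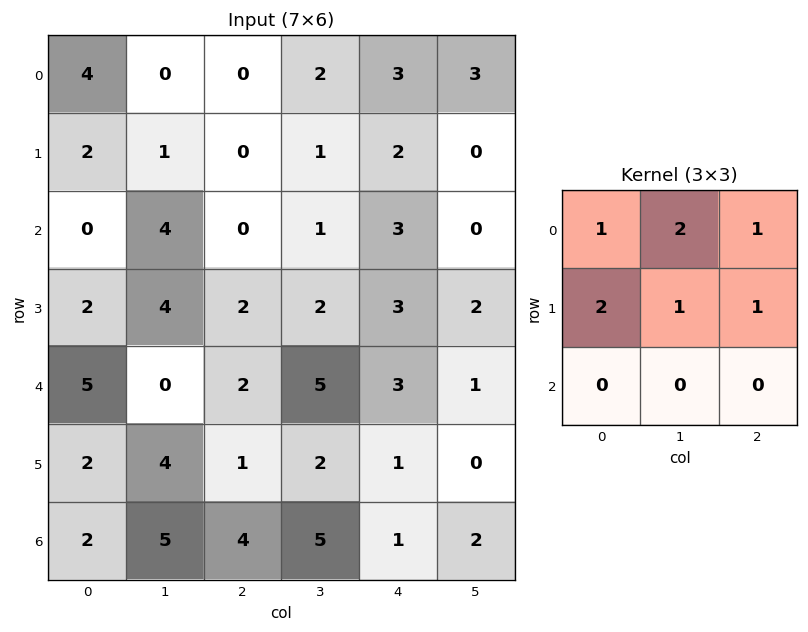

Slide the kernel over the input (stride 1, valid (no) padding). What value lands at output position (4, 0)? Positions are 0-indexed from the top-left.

16

The receptive field on the input at this output position is [5 0 2 / 2 4 1 / 2 5 4]. Elementwise product with the kernel and sum: 5·1 + 0·2 + 2·1 + 2·2 + 4·1 + 1·1.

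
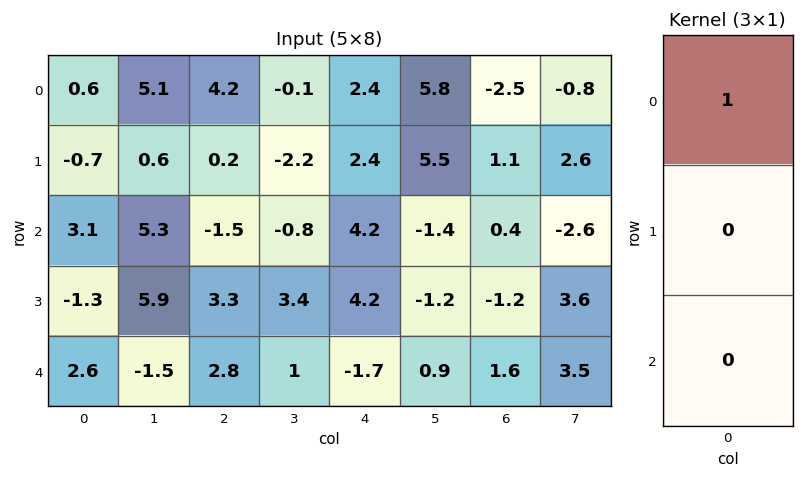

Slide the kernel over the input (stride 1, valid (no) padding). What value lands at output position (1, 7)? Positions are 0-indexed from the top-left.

The receptive field on the input at this output position is [2.6 / -2.6 / 3.6]. Elementwise product with the kernel and sum: 2.6·1.

2.6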